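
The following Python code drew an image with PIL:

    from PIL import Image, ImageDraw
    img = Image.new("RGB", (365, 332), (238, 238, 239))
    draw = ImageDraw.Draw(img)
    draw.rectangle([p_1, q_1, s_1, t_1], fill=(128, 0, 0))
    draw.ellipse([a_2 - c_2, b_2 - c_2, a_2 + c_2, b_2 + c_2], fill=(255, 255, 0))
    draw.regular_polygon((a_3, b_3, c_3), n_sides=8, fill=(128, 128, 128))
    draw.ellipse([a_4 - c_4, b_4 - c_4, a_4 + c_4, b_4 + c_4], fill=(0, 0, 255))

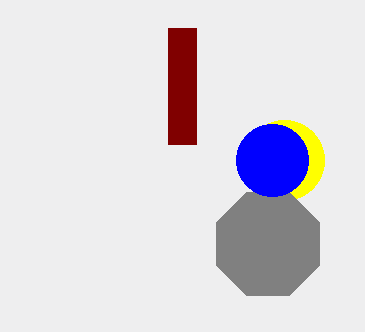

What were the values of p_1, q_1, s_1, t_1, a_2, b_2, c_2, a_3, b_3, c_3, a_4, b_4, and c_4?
p_1 = 168; q_1 = 28; s_1 = 196; t_1 = 144; a_2 = 284; b_2 = 160; c_2 = 40; a_3 = 268; b_3 = 244; c_3 = 56; a_4 = 272; b_4 = 160; c_4 = 36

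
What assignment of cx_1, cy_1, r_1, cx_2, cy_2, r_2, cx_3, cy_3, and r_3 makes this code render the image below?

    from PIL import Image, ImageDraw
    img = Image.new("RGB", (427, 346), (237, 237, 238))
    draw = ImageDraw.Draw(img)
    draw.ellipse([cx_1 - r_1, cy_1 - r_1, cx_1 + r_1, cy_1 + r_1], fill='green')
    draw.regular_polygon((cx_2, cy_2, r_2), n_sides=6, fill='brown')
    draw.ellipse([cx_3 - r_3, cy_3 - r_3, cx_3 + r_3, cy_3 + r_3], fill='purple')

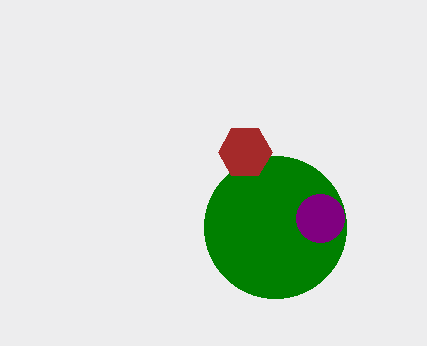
cx_1 = 275, cy_1 = 227, r_1 = 71, cx_2 = 245, cy_2 = 152, r_2 = 27, cx_3 = 320, cy_3 = 218, r_3 = 24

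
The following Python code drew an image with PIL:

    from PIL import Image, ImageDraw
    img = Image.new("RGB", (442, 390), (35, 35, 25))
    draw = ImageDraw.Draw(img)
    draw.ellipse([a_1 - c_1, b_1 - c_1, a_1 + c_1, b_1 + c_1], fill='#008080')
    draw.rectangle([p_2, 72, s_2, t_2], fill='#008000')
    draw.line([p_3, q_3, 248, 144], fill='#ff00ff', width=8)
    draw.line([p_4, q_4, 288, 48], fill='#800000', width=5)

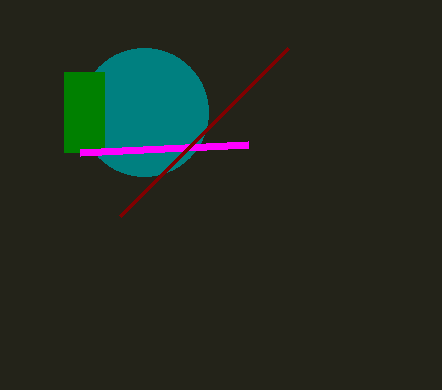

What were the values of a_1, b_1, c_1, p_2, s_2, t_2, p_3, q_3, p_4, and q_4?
a_1 = 144
b_1 = 112
c_1 = 64
p_2 = 64
s_2 = 104
t_2 = 152
p_3 = 80
q_3 = 152
p_4 = 120
q_4 = 216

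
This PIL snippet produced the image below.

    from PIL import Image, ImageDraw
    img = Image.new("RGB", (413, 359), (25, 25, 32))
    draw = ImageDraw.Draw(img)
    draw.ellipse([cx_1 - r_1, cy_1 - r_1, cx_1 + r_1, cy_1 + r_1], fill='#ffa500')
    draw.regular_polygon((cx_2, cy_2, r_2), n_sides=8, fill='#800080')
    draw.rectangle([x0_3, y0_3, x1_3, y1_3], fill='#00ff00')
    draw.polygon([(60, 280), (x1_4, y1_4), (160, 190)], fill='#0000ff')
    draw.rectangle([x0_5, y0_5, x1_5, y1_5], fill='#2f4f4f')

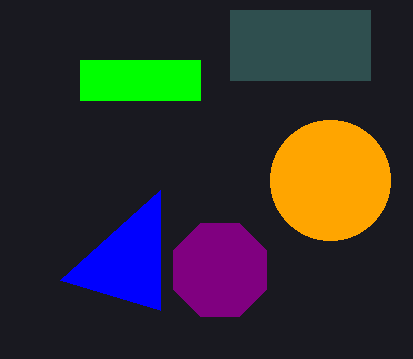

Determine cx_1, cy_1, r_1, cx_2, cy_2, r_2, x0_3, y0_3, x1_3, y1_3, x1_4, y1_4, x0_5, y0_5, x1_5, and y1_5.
cx_1 = 330
cy_1 = 180
r_1 = 60
cx_2 = 220
cy_2 = 270
r_2 = 50
x0_3 = 80
y0_3 = 60
x1_3 = 200
y1_3 = 100
x1_4 = 160
y1_4 = 310
x0_5 = 230
y0_5 = 10
x1_5 = 370
y1_5 = 80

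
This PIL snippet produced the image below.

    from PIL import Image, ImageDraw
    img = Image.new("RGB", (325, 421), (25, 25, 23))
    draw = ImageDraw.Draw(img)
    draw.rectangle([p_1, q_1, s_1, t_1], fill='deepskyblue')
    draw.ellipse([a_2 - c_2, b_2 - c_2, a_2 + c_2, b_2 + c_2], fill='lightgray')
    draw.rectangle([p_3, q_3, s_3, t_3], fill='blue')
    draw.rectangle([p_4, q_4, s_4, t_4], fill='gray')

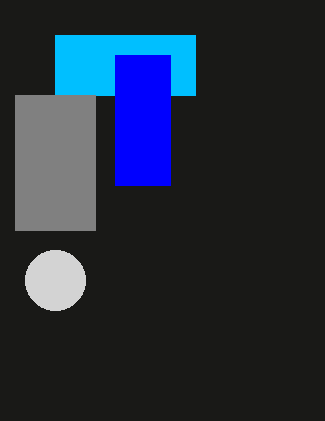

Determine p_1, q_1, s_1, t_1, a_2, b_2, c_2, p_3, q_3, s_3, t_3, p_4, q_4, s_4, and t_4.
p_1 = 55, q_1 = 35, s_1 = 195, t_1 = 95, a_2 = 55, b_2 = 280, c_2 = 30, p_3 = 115, q_3 = 55, s_3 = 170, t_3 = 185, p_4 = 15, q_4 = 95, s_4 = 95, t_4 = 230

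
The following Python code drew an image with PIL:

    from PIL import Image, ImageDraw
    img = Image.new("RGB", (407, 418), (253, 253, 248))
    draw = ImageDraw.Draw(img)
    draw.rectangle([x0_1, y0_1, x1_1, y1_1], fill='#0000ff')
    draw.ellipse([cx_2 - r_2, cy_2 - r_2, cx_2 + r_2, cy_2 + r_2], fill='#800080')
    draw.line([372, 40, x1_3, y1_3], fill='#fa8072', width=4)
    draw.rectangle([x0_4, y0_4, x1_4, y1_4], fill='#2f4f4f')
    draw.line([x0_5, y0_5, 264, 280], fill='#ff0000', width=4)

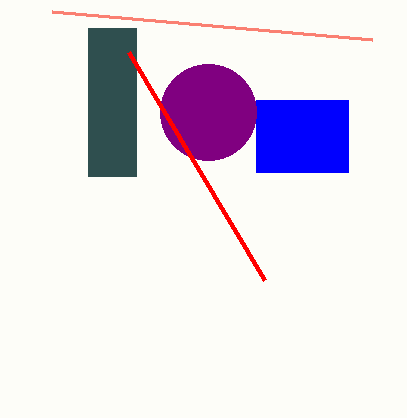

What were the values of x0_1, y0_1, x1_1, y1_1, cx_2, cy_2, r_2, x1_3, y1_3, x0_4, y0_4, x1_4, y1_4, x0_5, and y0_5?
x0_1 = 256; y0_1 = 100; x1_1 = 348; y1_1 = 172; cx_2 = 208; cy_2 = 112; r_2 = 48; x1_3 = 52; y1_3 = 12; x0_4 = 88; y0_4 = 28; x1_4 = 136; y1_4 = 176; x0_5 = 128; y0_5 = 52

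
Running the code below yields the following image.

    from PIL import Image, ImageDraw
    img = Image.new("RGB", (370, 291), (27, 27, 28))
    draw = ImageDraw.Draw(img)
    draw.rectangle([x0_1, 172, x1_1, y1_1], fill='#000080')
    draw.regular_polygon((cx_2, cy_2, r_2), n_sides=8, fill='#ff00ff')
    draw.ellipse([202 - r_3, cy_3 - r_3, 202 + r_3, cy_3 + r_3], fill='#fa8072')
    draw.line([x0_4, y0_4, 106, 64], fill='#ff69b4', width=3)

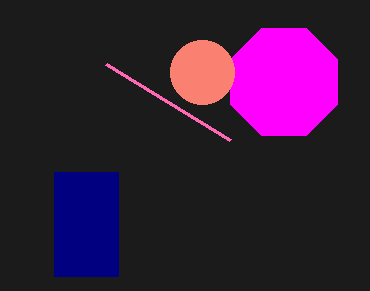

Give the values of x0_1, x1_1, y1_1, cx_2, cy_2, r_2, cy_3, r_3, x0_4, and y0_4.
x0_1 = 54
x1_1 = 118
y1_1 = 276
cx_2 = 284
cy_2 = 82
r_2 = 58
cy_3 = 72
r_3 = 32
x0_4 = 230
y0_4 = 140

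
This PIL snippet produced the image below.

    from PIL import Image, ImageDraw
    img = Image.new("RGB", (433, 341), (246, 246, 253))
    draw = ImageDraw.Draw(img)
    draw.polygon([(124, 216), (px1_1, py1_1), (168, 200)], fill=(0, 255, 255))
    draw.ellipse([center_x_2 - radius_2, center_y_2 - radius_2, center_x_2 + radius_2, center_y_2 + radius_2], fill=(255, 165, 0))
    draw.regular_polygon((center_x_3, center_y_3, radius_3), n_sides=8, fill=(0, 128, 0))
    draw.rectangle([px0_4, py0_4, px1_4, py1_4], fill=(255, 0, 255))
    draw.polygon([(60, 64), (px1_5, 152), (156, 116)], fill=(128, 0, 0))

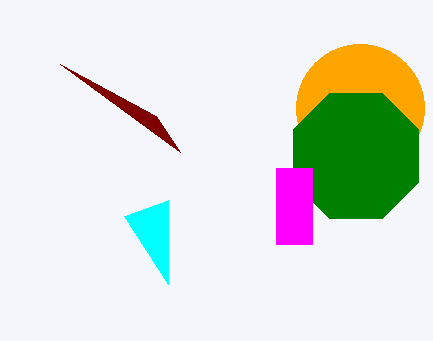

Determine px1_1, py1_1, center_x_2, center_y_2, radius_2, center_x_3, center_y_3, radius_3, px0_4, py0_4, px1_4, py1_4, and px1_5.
px1_1 = 168; py1_1 = 284; center_x_2 = 360; center_y_2 = 108; radius_2 = 64; center_x_3 = 356; center_y_3 = 156; radius_3 = 68; px0_4 = 276; py0_4 = 168; px1_4 = 312; py1_4 = 244; px1_5 = 180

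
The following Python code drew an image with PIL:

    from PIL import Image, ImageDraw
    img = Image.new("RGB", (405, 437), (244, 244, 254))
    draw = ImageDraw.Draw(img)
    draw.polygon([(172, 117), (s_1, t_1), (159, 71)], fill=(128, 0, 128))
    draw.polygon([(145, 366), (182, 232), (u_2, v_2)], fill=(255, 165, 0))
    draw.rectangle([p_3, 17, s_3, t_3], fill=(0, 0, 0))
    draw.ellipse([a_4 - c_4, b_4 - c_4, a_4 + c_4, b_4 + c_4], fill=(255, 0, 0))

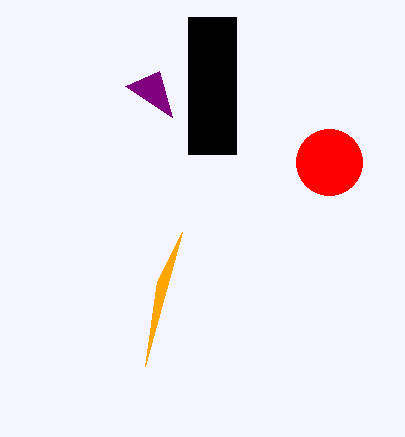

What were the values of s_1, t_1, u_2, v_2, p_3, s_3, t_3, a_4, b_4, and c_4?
s_1 = 125, t_1 = 86, u_2 = 157, v_2 = 281, p_3 = 188, s_3 = 236, t_3 = 154, a_4 = 329, b_4 = 162, c_4 = 33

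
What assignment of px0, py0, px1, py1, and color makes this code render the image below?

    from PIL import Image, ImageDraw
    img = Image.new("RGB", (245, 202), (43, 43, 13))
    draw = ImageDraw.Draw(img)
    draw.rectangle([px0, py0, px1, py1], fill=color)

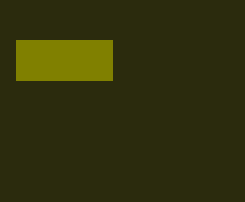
px0 = 16; py0 = 40; px1 = 112; py1 = 80; color = 'olive'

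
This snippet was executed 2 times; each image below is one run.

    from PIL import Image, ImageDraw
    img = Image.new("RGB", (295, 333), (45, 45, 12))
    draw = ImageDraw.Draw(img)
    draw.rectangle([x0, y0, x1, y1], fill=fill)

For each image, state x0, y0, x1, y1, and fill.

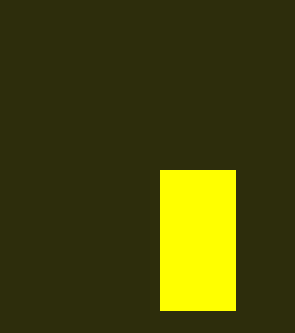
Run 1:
x0 = 160; y0 = 170; x1 = 235; y1 = 310; fill = 'yellow'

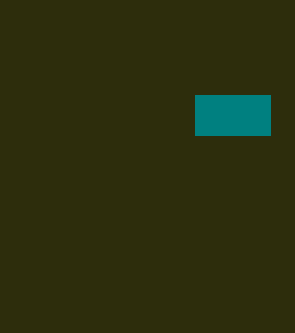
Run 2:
x0 = 195; y0 = 95; x1 = 270; y1 = 135; fill = 'teal'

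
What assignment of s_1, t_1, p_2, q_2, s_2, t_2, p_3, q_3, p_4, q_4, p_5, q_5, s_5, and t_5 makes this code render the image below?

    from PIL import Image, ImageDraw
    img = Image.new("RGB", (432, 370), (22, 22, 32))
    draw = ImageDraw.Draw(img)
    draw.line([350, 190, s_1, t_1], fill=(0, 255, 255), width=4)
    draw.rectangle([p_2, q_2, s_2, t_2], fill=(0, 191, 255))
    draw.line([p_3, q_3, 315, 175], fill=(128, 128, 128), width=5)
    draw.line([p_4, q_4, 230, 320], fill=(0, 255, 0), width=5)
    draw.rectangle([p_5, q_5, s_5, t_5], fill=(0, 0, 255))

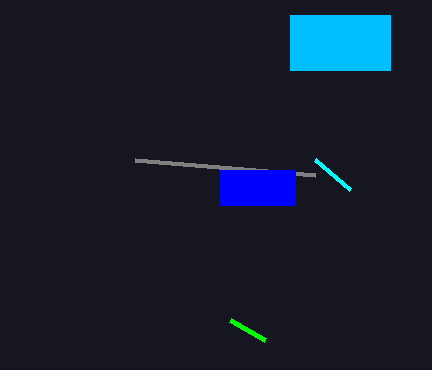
s_1 = 315; t_1 = 160; p_2 = 290; q_2 = 15; s_2 = 390; t_2 = 70; p_3 = 135; q_3 = 160; p_4 = 265; q_4 = 340; p_5 = 220; q_5 = 170; s_5 = 295; t_5 = 205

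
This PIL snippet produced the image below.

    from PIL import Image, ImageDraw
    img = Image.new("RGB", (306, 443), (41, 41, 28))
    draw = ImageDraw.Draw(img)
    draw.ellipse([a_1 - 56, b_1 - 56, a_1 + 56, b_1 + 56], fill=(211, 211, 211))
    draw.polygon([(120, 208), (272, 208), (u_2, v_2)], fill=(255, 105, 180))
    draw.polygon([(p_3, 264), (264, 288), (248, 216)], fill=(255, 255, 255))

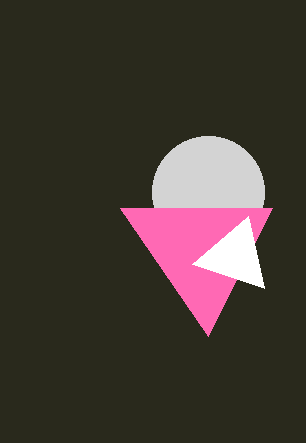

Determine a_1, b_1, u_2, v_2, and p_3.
a_1 = 208, b_1 = 192, u_2 = 208, v_2 = 336, p_3 = 192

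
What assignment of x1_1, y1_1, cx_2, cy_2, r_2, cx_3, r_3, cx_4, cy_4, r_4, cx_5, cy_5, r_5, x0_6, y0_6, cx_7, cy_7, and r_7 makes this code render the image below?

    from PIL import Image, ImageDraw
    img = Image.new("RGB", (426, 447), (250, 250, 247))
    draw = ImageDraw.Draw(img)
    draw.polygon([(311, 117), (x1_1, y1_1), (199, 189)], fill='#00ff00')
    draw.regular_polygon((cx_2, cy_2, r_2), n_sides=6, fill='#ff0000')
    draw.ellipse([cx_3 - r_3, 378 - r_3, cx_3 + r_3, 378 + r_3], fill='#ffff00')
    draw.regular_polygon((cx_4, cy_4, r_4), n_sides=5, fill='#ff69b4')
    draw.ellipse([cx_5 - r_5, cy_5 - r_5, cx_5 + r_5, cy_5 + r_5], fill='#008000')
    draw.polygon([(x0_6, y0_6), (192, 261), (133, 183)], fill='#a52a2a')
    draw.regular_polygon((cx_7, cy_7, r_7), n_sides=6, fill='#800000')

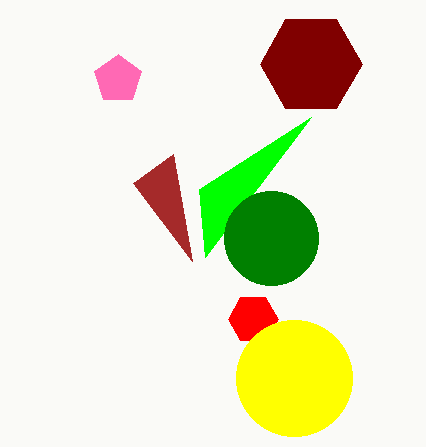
x1_1 = 205, y1_1 = 257, cx_2 = 253, cy_2 = 319, r_2 = 25, cx_3 = 294, r_3 = 58, cx_4 = 118, cy_4 = 79, r_4 = 25, cx_5 = 271, cy_5 = 238, r_5 = 47, x0_6 = 173, y0_6 = 154, cx_7 = 311, cy_7 = 64, r_7 = 51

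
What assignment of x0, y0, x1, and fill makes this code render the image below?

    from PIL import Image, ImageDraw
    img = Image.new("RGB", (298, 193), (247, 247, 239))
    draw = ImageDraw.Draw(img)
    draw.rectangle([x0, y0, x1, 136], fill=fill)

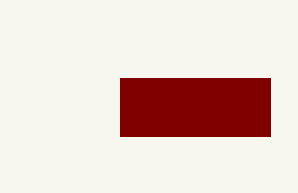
x0 = 120; y0 = 78; x1 = 270; fill = 'maroon'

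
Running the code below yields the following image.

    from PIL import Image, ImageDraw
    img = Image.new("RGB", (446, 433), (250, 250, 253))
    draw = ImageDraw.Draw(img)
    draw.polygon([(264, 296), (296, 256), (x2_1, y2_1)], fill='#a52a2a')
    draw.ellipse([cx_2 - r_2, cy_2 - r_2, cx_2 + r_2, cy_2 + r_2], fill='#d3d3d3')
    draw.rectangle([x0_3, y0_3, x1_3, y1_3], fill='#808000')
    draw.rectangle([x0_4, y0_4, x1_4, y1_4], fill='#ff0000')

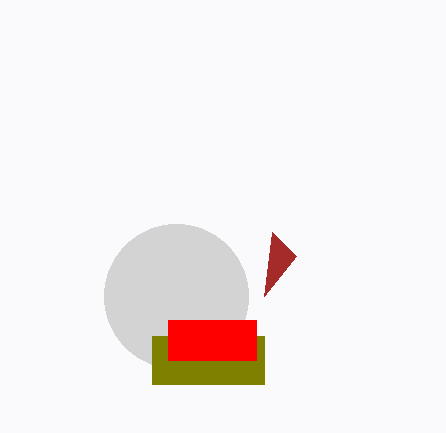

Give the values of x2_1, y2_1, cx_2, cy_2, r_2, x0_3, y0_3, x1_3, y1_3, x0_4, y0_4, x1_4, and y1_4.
x2_1 = 272
y2_1 = 232
cx_2 = 176
cy_2 = 296
r_2 = 72
x0_3 = 152
y0_3 = 336
x1_3 = 264
y1_3 = 384
x0_4 = 168
y0_4 = 320
x1_4 = 256
y1_4 = 360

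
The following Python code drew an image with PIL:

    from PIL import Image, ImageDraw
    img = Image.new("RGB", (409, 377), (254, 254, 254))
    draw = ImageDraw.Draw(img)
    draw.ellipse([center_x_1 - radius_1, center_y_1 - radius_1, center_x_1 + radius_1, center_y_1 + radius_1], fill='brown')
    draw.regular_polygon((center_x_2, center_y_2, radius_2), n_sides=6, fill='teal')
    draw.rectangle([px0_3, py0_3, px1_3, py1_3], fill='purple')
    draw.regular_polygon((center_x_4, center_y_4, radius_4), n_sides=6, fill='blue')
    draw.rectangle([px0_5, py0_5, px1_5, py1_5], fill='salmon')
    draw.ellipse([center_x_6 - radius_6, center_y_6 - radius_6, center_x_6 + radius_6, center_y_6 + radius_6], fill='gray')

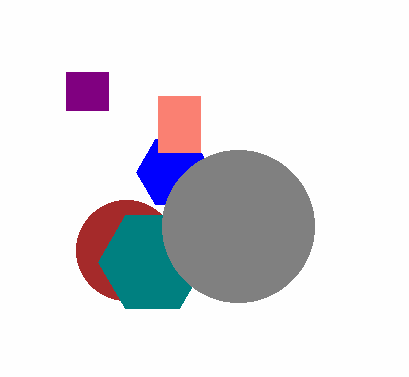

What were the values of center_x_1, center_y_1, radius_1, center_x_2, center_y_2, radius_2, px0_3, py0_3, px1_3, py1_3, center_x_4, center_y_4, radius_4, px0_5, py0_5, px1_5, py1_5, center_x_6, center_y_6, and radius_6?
center_x_1 = 126
center_y_1 = 250
radius_1 = 50
center_x_2 = 152
center_y_2 = 262
radius_2 = 54
px0_3 = 66
py0_3 = 72
px1_3 = 108
py1_3 = 110
center_x_4 = 174
center_y_4 = 172
radius_4 = 38
px0_5 = 158
py0_5 = 96
px1_5 = 200
py1_5 = 152
center_x_6 = 238
center_y_6 = 226
radius_6 = 76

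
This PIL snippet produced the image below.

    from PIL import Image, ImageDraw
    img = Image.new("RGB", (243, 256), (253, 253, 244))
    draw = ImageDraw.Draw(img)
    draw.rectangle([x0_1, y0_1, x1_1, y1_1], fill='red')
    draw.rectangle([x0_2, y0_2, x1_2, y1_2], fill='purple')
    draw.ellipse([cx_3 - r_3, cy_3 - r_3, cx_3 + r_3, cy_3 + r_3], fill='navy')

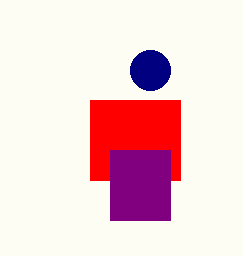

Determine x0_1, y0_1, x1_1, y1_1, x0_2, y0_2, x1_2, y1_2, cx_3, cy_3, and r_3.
x0_1 = 90, y0_1 = 100, x1_1 = 180, y1_1 = 180, x0_2 = 110, y0_2 = 150, x1_2 = 170, y1_2 = 220, cx_3 = 150, cy_3 = 70, r_3 = 20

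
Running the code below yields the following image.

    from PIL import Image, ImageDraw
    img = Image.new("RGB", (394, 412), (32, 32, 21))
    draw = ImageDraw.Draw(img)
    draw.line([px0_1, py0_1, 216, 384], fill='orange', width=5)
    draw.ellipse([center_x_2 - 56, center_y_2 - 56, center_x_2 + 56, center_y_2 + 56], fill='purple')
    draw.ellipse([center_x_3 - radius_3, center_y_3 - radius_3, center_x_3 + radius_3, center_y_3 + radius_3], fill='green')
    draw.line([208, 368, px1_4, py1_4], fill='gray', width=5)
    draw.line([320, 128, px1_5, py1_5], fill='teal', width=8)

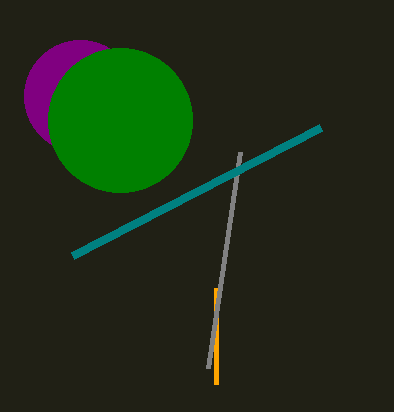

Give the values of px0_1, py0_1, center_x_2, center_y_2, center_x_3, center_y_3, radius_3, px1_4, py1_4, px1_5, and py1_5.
px0_1 = 216
py0_1 = 288
center_x_2 = 80
center_y_2 = 96
center_x_3 = 120
center_y_3 = 120
radius_3 = 72
px1_4 = 240
py1_4 = 152
px1_5 = 72
py1_5 = 256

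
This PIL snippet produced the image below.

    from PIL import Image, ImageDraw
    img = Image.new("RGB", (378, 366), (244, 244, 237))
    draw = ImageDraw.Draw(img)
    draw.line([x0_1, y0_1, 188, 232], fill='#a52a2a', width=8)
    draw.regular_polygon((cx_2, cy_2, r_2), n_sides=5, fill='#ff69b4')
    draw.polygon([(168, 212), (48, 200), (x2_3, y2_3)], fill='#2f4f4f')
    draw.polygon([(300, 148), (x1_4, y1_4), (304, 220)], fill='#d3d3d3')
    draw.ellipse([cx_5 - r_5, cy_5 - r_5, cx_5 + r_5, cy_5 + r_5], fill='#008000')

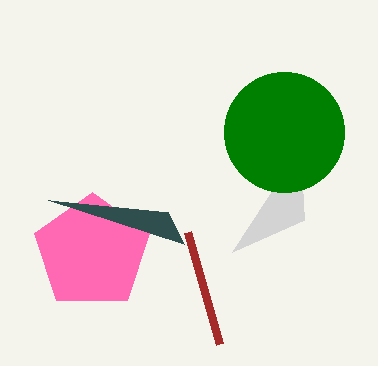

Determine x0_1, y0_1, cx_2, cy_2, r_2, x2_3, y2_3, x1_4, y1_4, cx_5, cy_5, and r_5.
x0_1 = 220; y0_1 = 344; cx_2 = 92; cy_2 = 252; r_2 = 60; x2_3 = 184; y2_3 = 244; x1_4 = 232; y1_4 = 252; cx_5 = 284; cy_5 = 132; r_5 = 60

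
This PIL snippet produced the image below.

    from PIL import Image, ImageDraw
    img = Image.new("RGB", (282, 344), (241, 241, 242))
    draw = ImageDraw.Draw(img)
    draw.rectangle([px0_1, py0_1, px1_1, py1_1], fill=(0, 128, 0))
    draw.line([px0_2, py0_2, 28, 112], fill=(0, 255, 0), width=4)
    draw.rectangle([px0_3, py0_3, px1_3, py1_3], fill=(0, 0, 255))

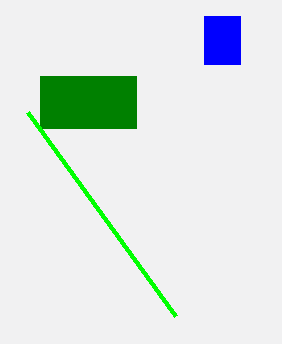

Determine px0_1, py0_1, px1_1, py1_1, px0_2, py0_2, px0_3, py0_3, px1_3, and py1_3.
px0_1 = 40, py0_1 = 76, px1_1 = 136, py1_1 = 128, px0_2 = 176, py0_2 = 316, px0_3 = 204, py0_3 = 16, px1_3 = 240, py1_3 = 64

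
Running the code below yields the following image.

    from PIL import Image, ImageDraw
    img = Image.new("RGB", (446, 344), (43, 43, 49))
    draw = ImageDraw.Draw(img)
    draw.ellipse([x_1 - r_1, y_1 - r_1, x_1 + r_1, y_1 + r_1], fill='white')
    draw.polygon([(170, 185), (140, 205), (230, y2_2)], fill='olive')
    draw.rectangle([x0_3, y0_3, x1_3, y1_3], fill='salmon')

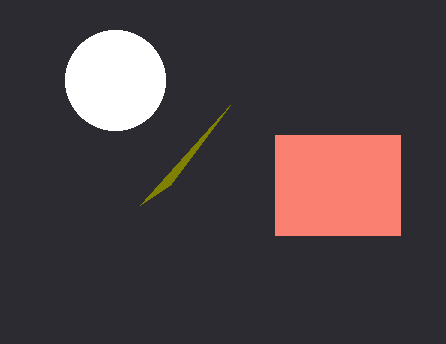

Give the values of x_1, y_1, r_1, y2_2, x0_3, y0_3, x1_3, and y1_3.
x_1 = 115; y_1 = 80; r_1 = 50; y2_2 = 105; x0_3 = 275; y0_3 = 135; x1_3 = 400; y1_3 = 235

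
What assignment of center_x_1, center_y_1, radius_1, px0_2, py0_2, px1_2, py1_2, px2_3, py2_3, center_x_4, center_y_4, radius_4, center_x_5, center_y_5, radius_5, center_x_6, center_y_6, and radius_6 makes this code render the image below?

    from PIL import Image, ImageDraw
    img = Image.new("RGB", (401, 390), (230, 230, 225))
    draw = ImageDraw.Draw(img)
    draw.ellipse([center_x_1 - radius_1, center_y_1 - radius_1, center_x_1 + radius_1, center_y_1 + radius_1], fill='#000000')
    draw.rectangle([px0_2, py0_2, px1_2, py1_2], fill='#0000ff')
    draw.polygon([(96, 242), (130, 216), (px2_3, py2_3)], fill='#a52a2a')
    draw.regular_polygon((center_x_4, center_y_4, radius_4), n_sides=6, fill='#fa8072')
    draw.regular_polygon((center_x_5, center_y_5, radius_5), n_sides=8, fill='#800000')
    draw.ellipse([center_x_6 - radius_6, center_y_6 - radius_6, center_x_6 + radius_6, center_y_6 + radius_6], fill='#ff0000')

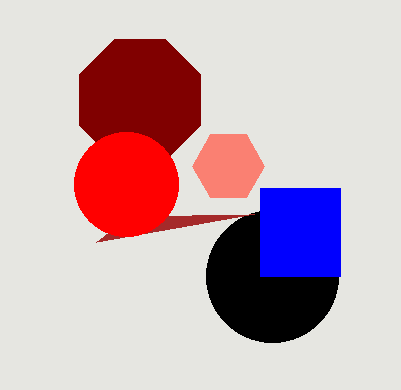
center_x_1 = 272
center_y_1 = 276
radius_1 = 66
px0_2 = 260
py0_2 = 188
px1_2 = 340
py1_2 = 276
px2_3 = 254
py2_3 = 214
center_x_4 = 228
center_y_4 = 166
radius_4 = 36
center_x_5 = 140
center_y_5 = 100
radius_5 = 66
center_x_6 = 126
center_y_6 = 184
radius_6 = 52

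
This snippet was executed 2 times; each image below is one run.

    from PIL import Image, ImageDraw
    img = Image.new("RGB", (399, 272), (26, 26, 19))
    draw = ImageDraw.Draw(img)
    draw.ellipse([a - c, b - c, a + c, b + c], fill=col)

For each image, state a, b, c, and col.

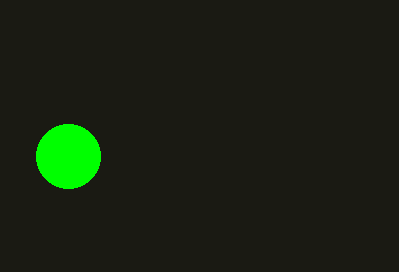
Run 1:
a = 68, b = 156, c = 32, col = 'lime'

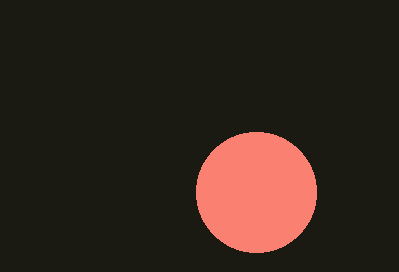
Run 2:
a = 256; b = 192; c = 60; col = 'salmon'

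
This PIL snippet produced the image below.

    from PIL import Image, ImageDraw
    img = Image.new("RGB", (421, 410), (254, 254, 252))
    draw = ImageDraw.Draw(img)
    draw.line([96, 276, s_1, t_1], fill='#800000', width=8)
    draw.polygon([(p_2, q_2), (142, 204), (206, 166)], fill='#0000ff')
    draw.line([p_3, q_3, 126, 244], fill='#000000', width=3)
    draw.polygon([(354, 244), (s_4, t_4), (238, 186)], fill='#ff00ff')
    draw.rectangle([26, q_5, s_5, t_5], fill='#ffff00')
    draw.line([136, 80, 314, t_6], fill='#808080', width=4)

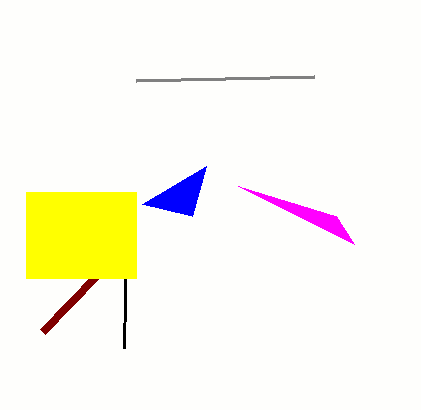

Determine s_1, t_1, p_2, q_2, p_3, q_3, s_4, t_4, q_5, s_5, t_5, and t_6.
s_1 = 42, t_1 = 332, p_2 = 192, q_2 = 216, p_3 = 124, q_3 = 348, s_4 = 336, t_4 = 216, q_5 = 192, s_5 = 136, t_5 = 278, t_6 = 76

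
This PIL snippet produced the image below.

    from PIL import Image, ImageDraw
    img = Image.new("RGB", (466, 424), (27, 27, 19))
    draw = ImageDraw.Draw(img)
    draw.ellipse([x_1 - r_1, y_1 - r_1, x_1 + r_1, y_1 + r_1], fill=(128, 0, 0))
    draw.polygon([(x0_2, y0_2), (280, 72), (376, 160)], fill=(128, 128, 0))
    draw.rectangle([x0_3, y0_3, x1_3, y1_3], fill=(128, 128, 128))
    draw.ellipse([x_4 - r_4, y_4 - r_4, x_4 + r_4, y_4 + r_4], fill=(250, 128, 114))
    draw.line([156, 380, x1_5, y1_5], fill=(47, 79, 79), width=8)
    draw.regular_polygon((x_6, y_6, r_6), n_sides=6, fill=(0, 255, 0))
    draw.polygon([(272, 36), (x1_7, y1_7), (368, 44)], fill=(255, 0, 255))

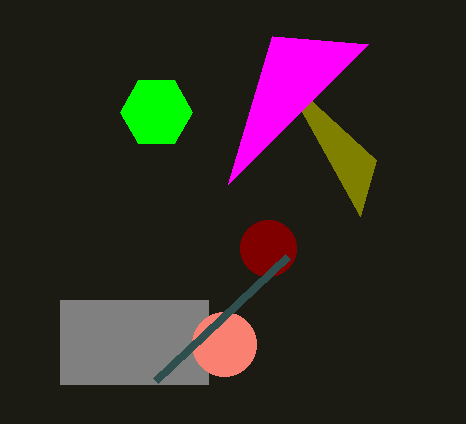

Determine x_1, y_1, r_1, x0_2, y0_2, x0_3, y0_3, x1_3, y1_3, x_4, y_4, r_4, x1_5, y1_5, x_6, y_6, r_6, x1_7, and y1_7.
x_1 = 268, y_1 = 248, r_1 = 28, x0_2 = 360, y0_2 = 216, x0_3 = 60, y0_3 = 300, x1_3 = 208, y1_3 = 384, x_4 = 224, y_4 = 344, r_4 = 32, x1_5 = 288, y1_5 = 256, x_6 = 156, y_6 = 112, r_6 = 36, x1_7 = 228, y1_7 = 184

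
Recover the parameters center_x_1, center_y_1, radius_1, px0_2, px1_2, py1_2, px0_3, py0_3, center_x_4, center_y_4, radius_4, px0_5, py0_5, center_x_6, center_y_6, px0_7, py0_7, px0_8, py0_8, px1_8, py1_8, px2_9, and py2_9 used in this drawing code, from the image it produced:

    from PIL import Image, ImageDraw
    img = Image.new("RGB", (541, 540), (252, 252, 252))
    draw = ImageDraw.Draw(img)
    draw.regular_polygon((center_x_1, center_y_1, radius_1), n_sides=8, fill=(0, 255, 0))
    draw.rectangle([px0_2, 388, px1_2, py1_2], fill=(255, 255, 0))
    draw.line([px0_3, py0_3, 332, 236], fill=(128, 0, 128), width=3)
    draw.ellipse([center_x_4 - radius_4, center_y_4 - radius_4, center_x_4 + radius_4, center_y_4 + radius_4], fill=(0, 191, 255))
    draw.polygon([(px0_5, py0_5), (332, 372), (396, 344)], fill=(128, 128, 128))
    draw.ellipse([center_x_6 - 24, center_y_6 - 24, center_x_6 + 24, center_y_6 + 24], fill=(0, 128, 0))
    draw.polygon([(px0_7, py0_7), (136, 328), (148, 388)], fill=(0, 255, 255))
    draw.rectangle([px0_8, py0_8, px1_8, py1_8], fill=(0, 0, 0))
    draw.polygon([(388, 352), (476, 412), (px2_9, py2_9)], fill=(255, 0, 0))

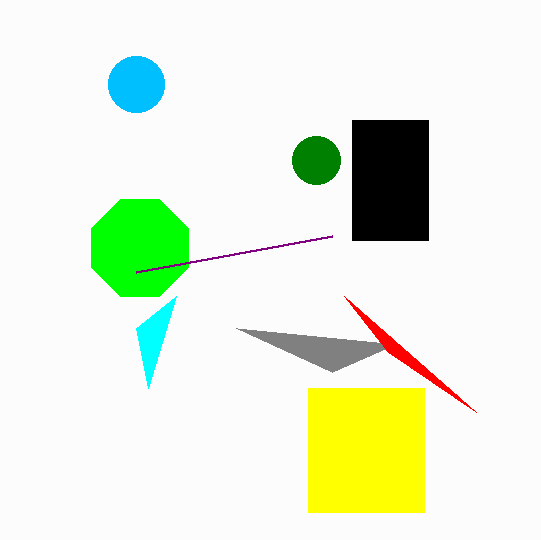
center_x_1 = 140, center_y_1 = 248, radius_1 = 52, px0_2 = 308, px1_2 = 424, py1_2 = 512, px0_3 = 136, py0_3 = 272, center_x_4 = 136, center_y_4 = 84, radius_4 = 28, px0_5 = 236, py0_5 = 328, center_x_6 = 316, center_y_6 = 160, px0_7 = 176, py0_7 = 296, px0_8 = 352, py0_8 = 120, px1_8 = 428, py1_8 = 240, px2_9 = 344, py2_9 = 296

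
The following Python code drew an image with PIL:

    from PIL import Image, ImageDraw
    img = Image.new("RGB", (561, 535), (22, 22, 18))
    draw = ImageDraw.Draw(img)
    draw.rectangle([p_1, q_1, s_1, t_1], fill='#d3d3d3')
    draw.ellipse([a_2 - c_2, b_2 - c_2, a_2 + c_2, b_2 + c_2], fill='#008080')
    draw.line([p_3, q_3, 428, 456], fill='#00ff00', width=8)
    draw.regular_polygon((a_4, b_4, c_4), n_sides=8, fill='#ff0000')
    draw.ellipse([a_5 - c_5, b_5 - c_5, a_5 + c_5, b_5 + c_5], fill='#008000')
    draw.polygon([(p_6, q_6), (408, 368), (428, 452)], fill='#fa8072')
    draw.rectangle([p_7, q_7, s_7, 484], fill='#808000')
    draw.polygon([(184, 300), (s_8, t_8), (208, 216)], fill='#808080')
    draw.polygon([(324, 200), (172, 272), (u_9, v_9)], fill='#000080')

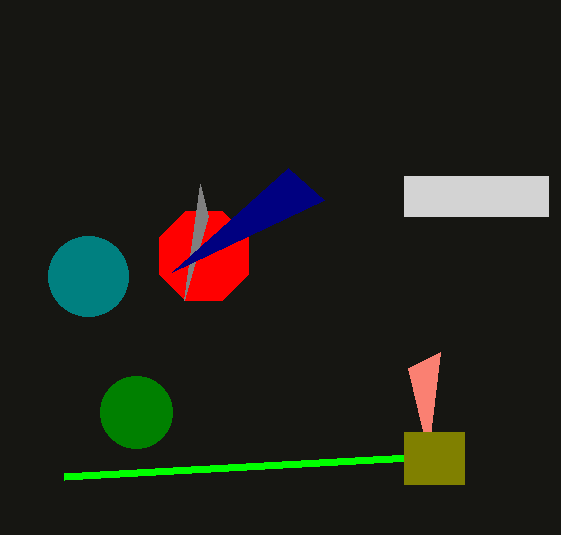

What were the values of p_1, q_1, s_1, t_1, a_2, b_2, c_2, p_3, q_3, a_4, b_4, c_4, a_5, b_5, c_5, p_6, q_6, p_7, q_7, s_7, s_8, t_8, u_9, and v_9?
p_1 = 404; q_1 = 176; s_1 = 548; t_1 = 216; a_2 = 88; b_2 = 276; c_2 = 40; p_3 = 64; q_3 = 476; a_4 = 204; b_4 = 256; c_4 = 48; a_5 = 136; b_5 = 412; c_5 = 36; p_6 = 440; q_6 = 352; p_7 = 404; q_7 = 432; s_7 = 464; s_8 = 200; t_8 = 184; u_9 = 288; v_9 = 168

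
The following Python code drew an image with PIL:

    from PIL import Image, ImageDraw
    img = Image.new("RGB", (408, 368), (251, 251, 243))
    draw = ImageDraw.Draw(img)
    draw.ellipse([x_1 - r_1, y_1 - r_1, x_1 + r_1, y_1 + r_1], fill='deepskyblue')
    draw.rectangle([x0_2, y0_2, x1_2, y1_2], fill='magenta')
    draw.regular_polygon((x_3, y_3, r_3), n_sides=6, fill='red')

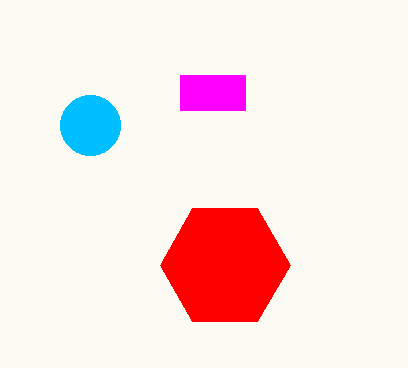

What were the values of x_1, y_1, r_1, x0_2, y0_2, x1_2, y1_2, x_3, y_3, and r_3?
x_1 = 90, y_1 = 125, r_1 = 30, x0_2 = 180, y0_2 = 75, x1_2 = 245, y1_2 = 110, x_3 = 225, y_3 = 265, r_3 = 65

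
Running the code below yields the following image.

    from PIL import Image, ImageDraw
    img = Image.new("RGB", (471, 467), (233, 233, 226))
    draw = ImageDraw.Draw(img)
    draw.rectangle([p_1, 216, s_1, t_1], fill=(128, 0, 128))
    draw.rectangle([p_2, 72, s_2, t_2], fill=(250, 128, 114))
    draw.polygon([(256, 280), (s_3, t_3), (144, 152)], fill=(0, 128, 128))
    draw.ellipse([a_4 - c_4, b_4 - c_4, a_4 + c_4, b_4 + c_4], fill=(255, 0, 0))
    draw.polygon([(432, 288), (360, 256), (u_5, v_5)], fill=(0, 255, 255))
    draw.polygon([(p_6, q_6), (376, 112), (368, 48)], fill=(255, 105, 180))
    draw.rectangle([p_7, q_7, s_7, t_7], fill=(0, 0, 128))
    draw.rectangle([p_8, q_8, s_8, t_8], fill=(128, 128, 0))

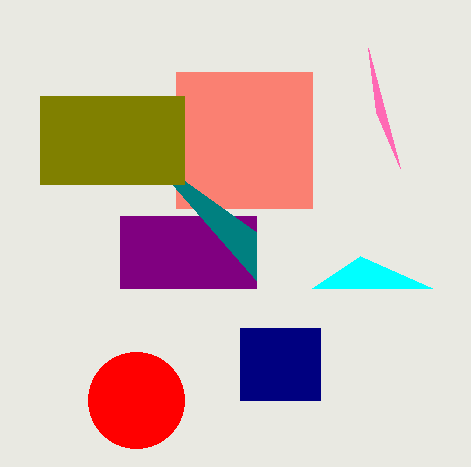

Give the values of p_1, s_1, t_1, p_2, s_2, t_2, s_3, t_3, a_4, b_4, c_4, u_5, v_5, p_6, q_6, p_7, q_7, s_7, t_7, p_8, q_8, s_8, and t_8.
p_1 = 120; s_1 = 256; t_1 = 288; p_2 = 176; s_2 = 312; t_2 = 208; s_3 = 256; t_3 = 232; a_4 = 136; b_4 = 400; c_4 = 48; u_5 = 312; v_5 = 288; p_6 = 400; q_6 = 168; p_7 = 240; q_7 = 328; s_7 = 320; t_7 = 400; p_8 = 40; q_8 = 96; s_8 = 184; t_8 = 184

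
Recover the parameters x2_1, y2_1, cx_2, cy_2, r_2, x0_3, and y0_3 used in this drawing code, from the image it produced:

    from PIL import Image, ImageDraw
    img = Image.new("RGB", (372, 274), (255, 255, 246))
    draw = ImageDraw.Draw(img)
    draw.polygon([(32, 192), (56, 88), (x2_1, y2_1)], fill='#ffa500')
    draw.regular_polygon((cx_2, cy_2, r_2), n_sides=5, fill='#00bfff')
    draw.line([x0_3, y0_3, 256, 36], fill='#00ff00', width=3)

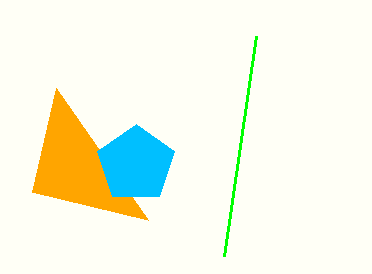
x2_1 = 148, y2_1 = 220, cx_2 = 136, cy_2 = 164, r_2 = 40, x0_3 = 224, y0_3 = 256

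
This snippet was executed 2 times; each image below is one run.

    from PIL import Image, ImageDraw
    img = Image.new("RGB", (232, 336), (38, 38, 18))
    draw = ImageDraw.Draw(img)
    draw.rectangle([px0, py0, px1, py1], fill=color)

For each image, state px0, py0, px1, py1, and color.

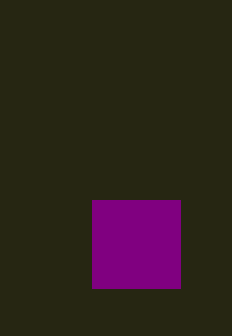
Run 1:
px0 = 92
py0 = 200
px1 = 180
py1 = 288
color = 'purple'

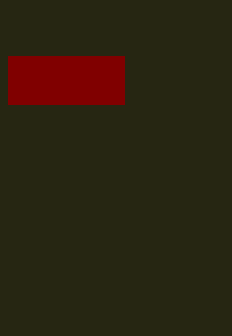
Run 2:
px0 = 8, py0 = 56, px1 = 124, py1 = 104, color = 'maroon'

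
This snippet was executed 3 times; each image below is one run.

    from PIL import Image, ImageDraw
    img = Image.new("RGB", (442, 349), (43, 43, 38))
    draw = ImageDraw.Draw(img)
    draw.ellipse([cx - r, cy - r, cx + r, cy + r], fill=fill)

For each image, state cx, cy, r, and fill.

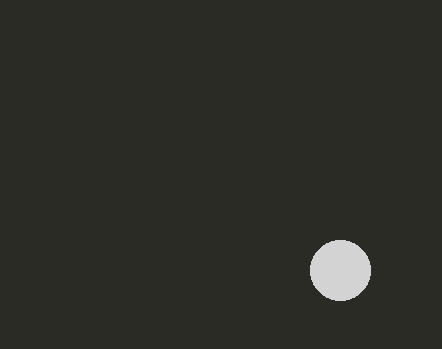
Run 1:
cx = 340
cy = 270
r = 30
fill = 'lightgray'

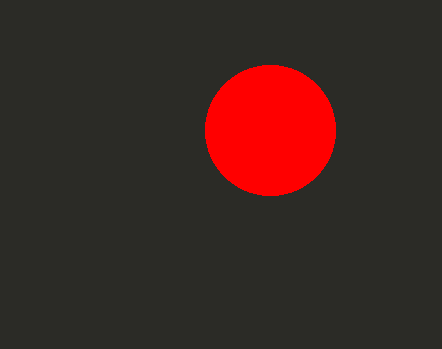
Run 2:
cx = 270
cy = 130
r = 65
fill = 'red'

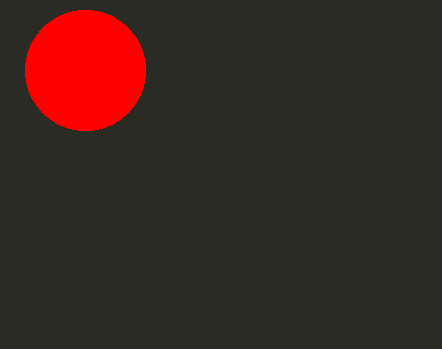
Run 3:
cx = 85
cy = 70
r = 60
fill = 'red'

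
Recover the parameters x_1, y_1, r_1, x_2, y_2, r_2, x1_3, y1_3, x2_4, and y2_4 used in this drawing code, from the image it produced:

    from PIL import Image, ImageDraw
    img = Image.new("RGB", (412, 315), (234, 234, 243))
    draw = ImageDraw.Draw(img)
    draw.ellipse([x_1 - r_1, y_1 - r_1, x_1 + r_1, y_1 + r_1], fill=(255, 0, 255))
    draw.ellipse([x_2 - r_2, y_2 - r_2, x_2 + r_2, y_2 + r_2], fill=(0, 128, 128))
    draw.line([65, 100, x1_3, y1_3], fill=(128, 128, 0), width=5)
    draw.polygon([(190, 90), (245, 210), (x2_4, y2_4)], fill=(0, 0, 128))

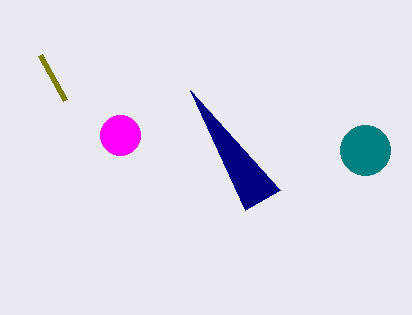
x_1 = 120
y_1 = 135
r_1 = 20
x_2 = 365
y_2 = 150
r_2 = 25
x1_3 = 40
y1_3 = 55
x2_4 = 280
y2_4 = 190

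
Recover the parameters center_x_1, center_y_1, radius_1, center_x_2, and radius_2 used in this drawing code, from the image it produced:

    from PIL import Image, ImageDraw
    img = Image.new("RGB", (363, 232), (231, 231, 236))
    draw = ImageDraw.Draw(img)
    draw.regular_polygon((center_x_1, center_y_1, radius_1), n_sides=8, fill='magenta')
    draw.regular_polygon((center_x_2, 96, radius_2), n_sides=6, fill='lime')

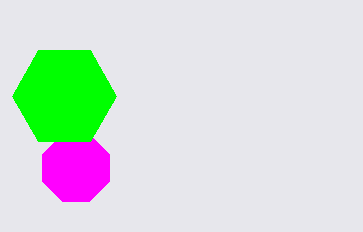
center_x_1 = 76; center_y_1 = 168; radius_1 = 36; center_x_2 = 64; radius_2 = 52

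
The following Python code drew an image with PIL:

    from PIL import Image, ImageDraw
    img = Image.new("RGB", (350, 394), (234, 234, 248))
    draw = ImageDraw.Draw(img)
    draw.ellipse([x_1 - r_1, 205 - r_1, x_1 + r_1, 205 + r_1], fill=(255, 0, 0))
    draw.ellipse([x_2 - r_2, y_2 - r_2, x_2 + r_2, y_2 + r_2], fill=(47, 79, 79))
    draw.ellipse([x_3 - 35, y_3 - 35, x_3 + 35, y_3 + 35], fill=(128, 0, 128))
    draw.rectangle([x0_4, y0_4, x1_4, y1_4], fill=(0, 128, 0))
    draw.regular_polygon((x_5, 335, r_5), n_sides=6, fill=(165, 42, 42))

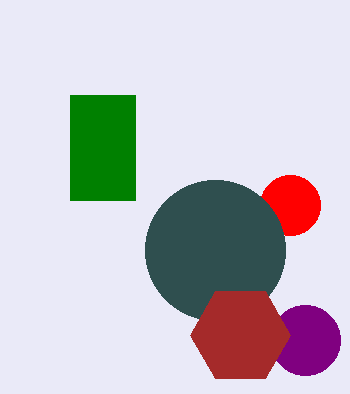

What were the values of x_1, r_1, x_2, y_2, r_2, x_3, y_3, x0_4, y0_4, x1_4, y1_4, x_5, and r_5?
x_1 = 290; r_1 = 30; x_2 = 215; y_2 = 250; r_2 = 70; x_3 = 305; y_3 = 340; x0_4 = 70; y0_4 = 95; x1_4 = 135; y1_4 = 200; x_5 = 240; r_5 = 50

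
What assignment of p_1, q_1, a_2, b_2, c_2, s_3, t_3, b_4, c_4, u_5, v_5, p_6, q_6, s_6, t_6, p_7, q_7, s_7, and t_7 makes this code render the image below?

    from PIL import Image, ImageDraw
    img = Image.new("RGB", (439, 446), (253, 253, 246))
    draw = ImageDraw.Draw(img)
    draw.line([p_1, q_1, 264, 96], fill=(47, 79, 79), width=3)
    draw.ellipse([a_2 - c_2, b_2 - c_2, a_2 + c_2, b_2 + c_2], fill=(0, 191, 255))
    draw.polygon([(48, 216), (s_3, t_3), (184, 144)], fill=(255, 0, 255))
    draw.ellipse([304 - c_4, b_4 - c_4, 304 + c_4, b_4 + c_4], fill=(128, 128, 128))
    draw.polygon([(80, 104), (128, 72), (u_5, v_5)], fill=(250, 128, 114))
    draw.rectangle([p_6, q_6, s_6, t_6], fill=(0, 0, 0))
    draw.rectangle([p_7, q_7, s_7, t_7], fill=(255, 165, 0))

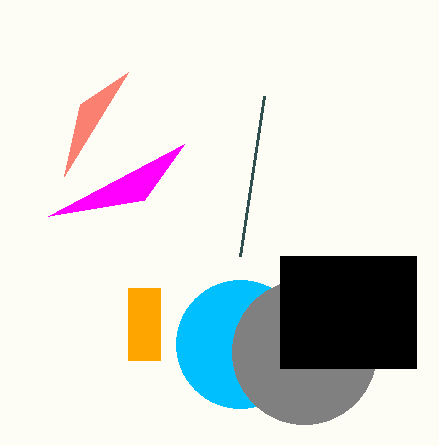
p_1 = 240, q_1 = 256, a_2 = 240, b_2 = 344, c_2 = 64, s_3 = 144, t_3 = 200, b_4 = 352, c_4 = 72, u_5 = 64, v_5 = 176, p_6 = 280, q_6 = 256, s_6 = 416, t_6 = 368, p_7 = 128, q_7 = 288, s_7 = 160, t_7 = 360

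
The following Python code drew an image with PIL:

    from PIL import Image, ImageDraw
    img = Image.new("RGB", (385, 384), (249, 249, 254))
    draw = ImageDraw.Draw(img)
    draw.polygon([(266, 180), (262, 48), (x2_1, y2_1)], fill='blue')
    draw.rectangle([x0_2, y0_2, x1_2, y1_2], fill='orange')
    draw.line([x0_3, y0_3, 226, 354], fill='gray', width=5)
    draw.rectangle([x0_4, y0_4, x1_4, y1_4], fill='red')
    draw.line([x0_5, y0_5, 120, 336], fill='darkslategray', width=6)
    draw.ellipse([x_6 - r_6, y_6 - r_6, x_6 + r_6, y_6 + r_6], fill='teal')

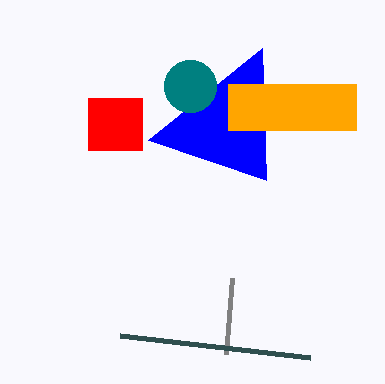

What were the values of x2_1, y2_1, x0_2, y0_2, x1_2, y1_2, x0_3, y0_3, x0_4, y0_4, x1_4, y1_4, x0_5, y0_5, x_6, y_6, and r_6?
x2_1 = 148, y2_1 = 140, x0_2 = 228, y0_2 = 84, x1_2 = 356, y1_2 = 130, x0_3 = 232, y0_3 = 278, x0_4 = 88, y0_4 = 98, x1_4 = 142, y1_4 = 150, x0_5 = 310, y0_5 = 358, x_6 = 190, y_6 = 86, r_6 = 26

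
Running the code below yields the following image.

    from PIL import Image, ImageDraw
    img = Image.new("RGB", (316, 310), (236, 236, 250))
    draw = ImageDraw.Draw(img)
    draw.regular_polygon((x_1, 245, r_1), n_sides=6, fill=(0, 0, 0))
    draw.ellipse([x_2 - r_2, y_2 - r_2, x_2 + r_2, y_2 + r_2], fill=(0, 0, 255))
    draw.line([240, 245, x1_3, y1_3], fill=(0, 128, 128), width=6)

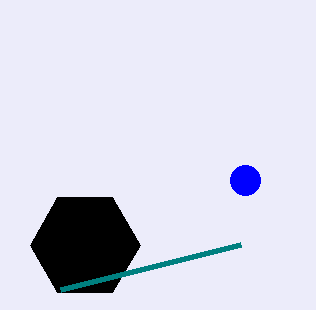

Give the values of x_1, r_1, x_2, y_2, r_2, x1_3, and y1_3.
x_1 = 85
r_1 = 55
x_2 = 245
y_2 = 180
r_2 = 15
x1_3 = 60
y1_3 = 290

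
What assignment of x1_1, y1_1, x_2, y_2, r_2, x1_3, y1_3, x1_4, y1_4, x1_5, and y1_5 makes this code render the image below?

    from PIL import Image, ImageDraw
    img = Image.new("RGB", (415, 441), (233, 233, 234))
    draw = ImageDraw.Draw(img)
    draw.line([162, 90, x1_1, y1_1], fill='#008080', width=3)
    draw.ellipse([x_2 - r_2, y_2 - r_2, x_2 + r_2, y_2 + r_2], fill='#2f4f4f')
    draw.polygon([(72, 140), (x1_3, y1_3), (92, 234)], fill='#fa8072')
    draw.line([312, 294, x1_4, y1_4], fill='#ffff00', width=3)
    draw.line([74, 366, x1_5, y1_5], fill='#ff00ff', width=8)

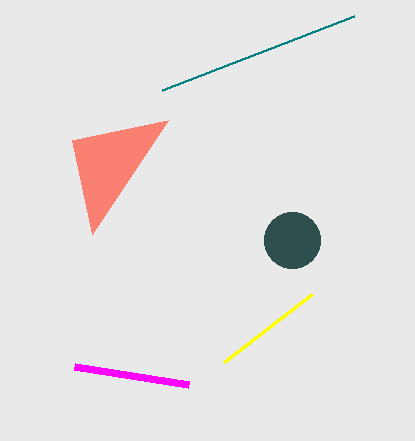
x1_1 = 354, y1_1 = 16, x_2 = 292, y_2 = 240, r_2 = 28, x1_3 = 168, y1_3 = 120, x1_4 = 224, y1_4 = 362, x1_5 = 188, y1_5 = 384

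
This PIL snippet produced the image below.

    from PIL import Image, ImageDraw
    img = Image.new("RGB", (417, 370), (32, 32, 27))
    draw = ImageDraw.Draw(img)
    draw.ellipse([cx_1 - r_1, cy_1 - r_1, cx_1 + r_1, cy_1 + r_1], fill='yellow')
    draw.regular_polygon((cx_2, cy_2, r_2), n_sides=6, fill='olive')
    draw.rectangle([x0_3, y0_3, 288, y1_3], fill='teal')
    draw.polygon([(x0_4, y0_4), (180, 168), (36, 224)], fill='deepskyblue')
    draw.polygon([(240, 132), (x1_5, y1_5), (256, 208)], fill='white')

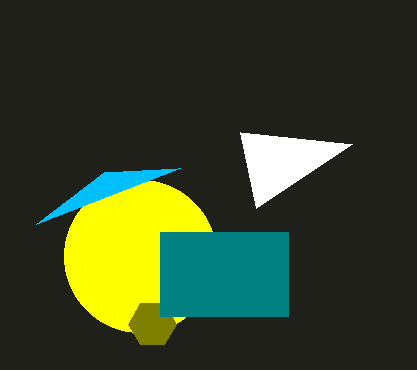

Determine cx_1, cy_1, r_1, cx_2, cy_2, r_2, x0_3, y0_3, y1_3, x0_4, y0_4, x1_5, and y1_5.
cx_1 = 140; cy_1 = 256; r_1 = 76; cx_2 = 152; cy_2 = 324; r_2 = 24; x0_3 = 160; y0_3 = 232; y1_3 = 316; x0_4 = 104; y0_4 = 172; x1_5 = 352; y1_5 = 144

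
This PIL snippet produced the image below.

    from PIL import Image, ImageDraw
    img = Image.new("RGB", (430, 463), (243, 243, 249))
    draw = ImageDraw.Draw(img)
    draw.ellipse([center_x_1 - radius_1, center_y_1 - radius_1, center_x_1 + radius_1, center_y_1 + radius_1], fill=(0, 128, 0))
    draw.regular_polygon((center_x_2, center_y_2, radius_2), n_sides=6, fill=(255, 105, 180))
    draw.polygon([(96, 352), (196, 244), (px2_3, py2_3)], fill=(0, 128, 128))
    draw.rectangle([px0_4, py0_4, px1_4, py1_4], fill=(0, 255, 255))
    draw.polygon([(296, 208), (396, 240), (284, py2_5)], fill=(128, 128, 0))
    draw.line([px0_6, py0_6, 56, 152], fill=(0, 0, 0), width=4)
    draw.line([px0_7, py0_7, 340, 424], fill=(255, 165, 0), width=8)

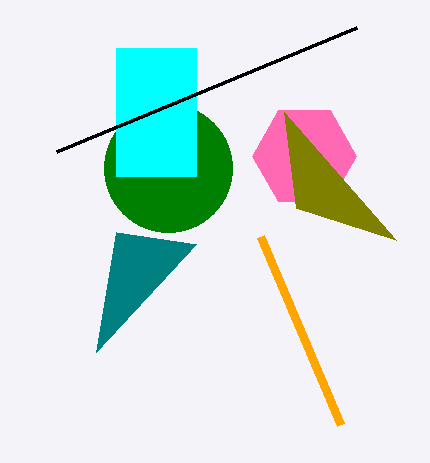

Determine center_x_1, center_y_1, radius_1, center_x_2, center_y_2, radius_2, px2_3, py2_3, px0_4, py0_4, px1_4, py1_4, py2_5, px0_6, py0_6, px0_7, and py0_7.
center_x_1 = 168
center_y_1 = 168
radius_1 = 64
center_x_2 = 304
center_y_2 = 156
radius_2 = 52
px2_3 = 116
py2_3 = 232
px0_4 = 116
py0_4 = 48
px1_4 = 196
py1_4 = 176
py2_5 = 112
px0_6 = 356
py0_6 = 28
px0_7 = 260
py0_7 = 236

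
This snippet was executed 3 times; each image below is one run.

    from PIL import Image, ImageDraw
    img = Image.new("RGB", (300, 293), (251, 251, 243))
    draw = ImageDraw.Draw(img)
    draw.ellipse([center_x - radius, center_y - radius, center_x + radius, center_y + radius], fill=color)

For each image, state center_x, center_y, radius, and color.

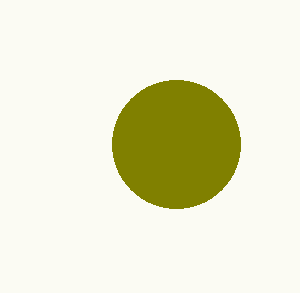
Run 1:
center_x = 176
center_y = 144
radius = 64
color = 'olive'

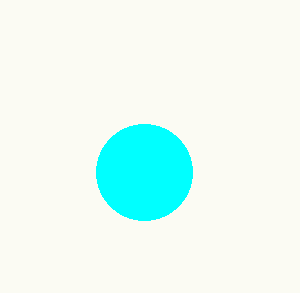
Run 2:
center_x = 144, center_y = 172, radius = 48, color = 'cyan'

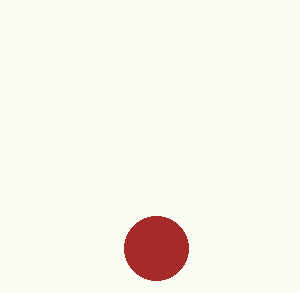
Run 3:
center_x = 156; center_y = 248; radius = 32; color = 'brown'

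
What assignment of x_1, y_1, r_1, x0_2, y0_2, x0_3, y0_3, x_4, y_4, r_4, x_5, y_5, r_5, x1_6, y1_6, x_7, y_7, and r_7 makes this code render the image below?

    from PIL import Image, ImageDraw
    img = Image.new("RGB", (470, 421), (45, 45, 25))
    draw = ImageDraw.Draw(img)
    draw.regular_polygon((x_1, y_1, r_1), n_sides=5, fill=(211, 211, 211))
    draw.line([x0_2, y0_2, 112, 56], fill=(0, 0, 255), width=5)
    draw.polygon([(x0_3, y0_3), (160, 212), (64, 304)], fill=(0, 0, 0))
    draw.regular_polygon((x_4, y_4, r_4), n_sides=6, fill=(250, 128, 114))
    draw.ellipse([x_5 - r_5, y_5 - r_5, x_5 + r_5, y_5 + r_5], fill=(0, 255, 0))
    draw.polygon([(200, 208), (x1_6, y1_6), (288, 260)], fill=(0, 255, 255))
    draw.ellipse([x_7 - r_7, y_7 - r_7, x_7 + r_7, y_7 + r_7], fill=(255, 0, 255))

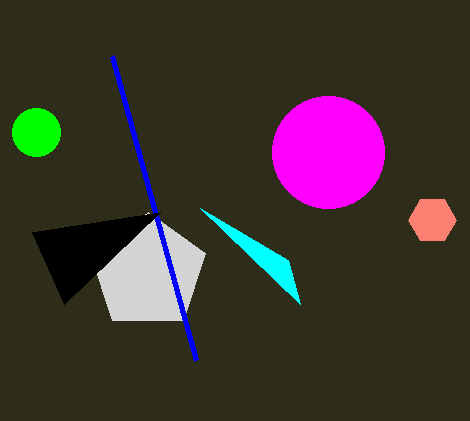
x_1 = 148, y_1 = 272, r_1 = 60, x0_2 = 196, y0_2 = 360, x0_3 = 32, y0_3 = 232, x_4 = 432, y_4 = 220, r_4 = 24, x_5 = 36, y_5 = 132, r_5 = 24, x1_6 = 300, y1_6 = 304, x_7 = 328, y_7 = 152, r_7 = 56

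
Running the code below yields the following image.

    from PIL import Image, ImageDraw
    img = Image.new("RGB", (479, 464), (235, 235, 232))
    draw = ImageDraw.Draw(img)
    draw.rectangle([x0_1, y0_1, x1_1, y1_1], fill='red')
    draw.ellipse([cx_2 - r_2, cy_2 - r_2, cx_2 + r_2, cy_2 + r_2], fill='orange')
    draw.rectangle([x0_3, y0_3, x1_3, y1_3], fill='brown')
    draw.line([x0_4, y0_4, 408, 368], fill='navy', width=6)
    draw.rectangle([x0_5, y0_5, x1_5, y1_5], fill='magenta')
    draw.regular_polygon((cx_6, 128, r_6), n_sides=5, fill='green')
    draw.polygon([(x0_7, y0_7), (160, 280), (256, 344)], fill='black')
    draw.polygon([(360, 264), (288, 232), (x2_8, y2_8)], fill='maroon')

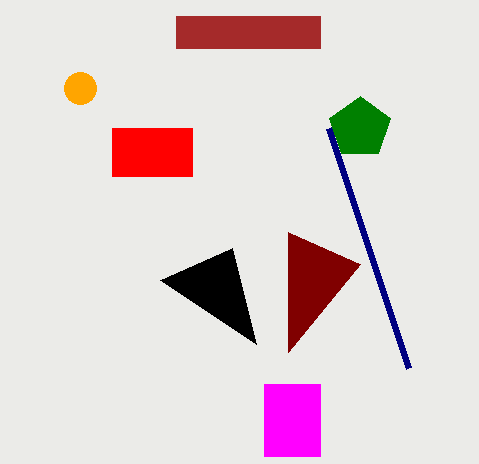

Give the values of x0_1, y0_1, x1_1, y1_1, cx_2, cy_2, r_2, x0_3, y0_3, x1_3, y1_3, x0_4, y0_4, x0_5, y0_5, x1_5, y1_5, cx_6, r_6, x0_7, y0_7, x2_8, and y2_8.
x0_1 = 112, y0_1 = 128, x1_1 = 192, y1_1 = 176, cx_2 = 80, cy_2 = 88, r_2 = 16, x0_3 = 176, y0_3 = 16, x1_3 = 320, y1_3 = 48, x0_4 = 328, y0_4 = 128, x0_5 = 264, y0_5 = 384, x1_5 = 320, y1_5 = 456, cx_6 = 360, r_6 = 32, x0_7 = 232, y0_7 = 248, x2_8 = 288, y2_8 = 352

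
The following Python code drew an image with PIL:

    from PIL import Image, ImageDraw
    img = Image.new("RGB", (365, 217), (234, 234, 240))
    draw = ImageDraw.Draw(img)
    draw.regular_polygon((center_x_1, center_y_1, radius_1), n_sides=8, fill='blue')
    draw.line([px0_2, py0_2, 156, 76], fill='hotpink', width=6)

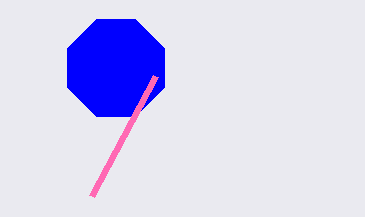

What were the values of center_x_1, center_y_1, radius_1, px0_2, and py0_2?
center_x_1 = 116
center_y_1 = 68
radius_1 = 52
px0_2 = 92
py0_2 = 196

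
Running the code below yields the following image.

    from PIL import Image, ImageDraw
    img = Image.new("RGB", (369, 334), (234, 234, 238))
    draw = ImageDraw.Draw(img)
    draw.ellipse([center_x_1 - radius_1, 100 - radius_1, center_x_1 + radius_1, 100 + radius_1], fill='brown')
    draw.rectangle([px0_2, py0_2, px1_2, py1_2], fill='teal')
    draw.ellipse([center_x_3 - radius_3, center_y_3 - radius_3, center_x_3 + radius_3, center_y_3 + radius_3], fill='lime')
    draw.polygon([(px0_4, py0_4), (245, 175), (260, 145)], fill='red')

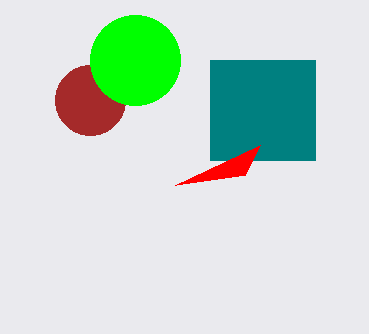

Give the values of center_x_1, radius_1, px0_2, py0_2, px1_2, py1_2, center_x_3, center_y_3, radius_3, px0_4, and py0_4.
center_x_1 = 90; radius_1 = 35; px0_2 = 210; py0_2 = 60; px1_2 = 315; py1_2 = 160; center_x_3 = 135; center_y_3 = 60; radius_3 = 45; px0_4 = 175; py0_4 = 185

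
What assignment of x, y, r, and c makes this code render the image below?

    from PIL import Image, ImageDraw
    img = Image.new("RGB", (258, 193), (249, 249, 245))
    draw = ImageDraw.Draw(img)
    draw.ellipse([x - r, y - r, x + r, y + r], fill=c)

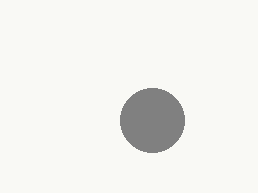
x = 152; y = 120; r = 32; c = 'gray'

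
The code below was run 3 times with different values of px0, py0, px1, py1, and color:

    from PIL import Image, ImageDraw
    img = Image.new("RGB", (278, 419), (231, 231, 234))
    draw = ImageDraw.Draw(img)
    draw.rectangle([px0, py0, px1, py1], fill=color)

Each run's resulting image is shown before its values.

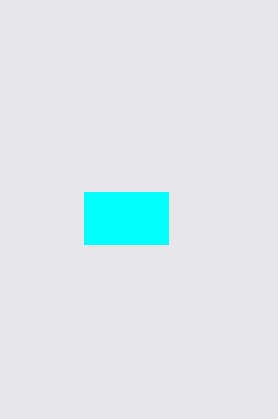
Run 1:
px0 = 84, py0 = 192, px1 = 168, py1 = 244, color = 'cyan'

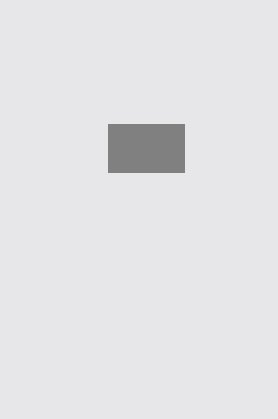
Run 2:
px0 = 108, py0 = 124, px1 = 184, py1 = 172, color = 'gray'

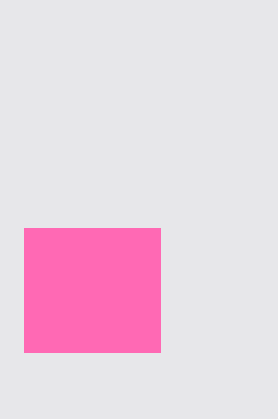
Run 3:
px0 = 24, py0 = 228, px1 = 160, py1 = 352, color = 'hotpink'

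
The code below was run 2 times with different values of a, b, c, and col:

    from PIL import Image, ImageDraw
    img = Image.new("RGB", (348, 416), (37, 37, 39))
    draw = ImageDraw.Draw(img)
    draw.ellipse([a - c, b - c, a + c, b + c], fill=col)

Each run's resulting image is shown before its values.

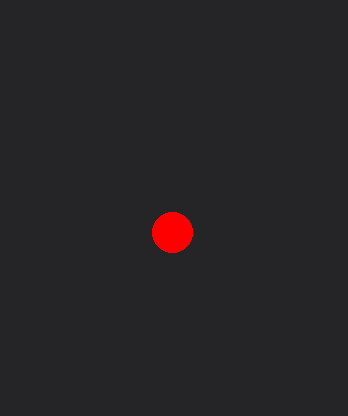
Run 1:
a = 172
b = 232
c = 20
col = 'red'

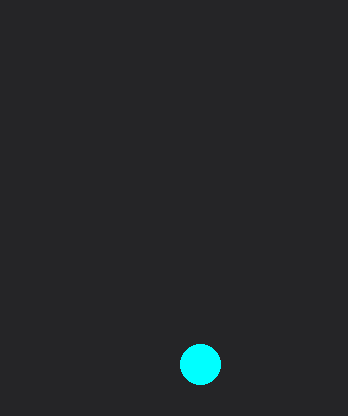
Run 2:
a = 200, b = 364, c = 20, col = 'cyan'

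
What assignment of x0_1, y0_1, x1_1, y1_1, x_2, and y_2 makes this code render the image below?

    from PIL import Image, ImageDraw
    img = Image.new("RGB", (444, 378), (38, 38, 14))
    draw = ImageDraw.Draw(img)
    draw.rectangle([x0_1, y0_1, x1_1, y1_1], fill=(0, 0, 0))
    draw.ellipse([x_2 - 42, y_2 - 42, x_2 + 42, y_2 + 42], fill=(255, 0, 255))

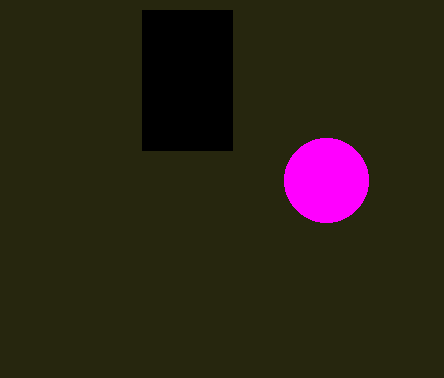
x0_1 = 142
y0_1 = 10
x1_1 = 232
y1_1 = 150
x_2 = 326
y_2 = 180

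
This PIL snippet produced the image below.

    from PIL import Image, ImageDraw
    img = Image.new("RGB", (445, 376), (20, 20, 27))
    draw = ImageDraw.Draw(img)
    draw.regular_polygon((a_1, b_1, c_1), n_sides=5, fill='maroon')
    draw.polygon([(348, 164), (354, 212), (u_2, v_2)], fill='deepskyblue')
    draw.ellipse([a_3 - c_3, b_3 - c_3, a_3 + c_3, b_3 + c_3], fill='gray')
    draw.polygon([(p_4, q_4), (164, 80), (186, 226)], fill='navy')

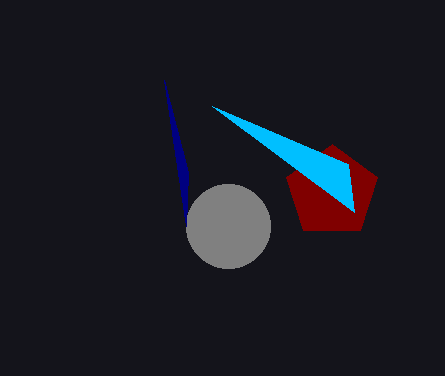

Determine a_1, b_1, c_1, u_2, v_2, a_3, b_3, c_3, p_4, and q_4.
a_1 = 332
b_1 = 192
c_1 = 48
u_2 = 212
v_2 = 106
a_3 = 228
b_3 = 226
c_3 = 42
p_4 = 188
q_4 = 172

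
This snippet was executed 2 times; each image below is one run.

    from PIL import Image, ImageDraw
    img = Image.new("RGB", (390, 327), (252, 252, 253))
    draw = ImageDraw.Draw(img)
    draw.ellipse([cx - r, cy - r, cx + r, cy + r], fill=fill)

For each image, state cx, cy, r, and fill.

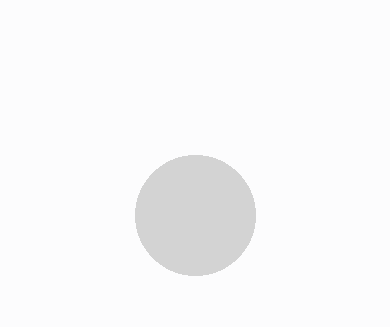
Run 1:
cx = 195; cy = 215; r = 60; fill = 'lightgray'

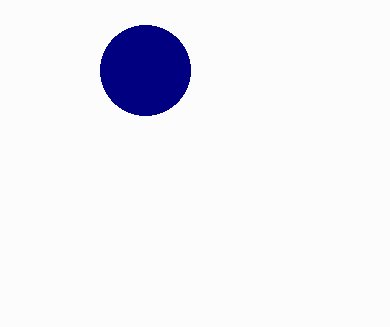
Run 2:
cx = 145
cy = 70
r = 45
fill = 'navy'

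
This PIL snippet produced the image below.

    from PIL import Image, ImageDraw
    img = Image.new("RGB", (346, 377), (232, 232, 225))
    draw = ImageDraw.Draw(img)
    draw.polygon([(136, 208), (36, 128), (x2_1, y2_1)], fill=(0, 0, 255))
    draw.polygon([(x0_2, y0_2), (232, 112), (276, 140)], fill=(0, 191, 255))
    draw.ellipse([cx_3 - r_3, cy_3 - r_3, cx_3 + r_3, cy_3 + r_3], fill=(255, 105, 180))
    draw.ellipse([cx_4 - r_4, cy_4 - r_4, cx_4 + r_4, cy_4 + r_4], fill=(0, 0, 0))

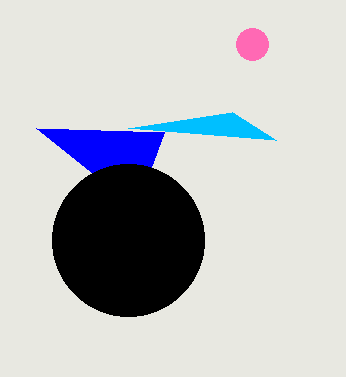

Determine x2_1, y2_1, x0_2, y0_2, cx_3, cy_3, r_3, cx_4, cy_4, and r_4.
x2_1 = 164
y2_1 = 132
x0_2 = 128
y0_2 = 128
cx_3 = 252
cy_3 = 44
r_3 = 16
cx_4 = 128
cy_4 = 240
r_4 = 76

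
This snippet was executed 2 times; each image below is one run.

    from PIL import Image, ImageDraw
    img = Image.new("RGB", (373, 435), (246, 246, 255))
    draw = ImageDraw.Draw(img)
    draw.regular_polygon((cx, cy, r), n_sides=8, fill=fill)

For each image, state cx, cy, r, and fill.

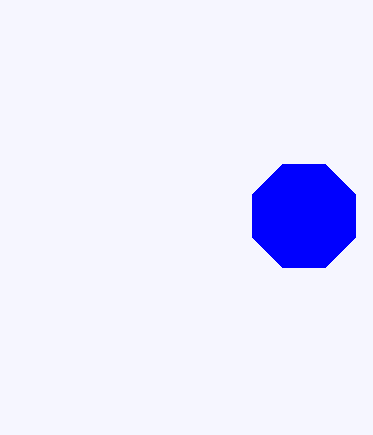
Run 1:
cx = 304
cy = 216
r = 56
fill = 'blue'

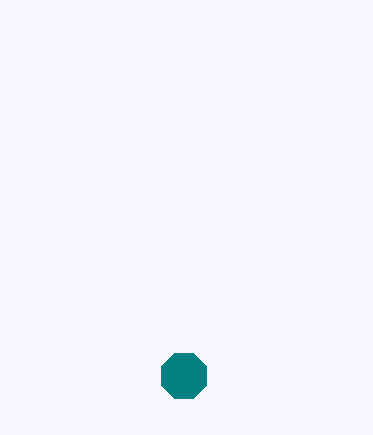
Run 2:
cx = 184; cy = 376; r = 24; fill = 'teal'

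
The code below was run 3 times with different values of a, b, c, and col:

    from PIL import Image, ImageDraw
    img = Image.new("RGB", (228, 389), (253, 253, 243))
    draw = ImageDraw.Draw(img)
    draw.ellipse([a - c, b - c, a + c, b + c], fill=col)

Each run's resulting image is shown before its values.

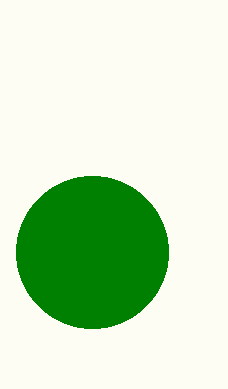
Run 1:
a = 92
b = 252
c = 76
col = 'green'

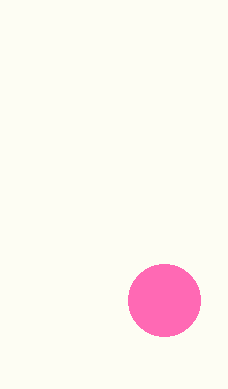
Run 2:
a = 164; b = 300; c = 36; col = 'hotpink'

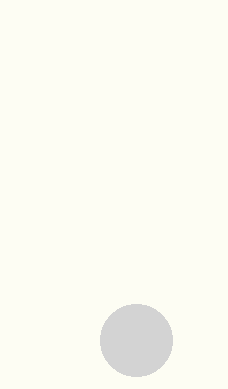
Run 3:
a = 136
b = 340
c = 36
col = 'lightgray'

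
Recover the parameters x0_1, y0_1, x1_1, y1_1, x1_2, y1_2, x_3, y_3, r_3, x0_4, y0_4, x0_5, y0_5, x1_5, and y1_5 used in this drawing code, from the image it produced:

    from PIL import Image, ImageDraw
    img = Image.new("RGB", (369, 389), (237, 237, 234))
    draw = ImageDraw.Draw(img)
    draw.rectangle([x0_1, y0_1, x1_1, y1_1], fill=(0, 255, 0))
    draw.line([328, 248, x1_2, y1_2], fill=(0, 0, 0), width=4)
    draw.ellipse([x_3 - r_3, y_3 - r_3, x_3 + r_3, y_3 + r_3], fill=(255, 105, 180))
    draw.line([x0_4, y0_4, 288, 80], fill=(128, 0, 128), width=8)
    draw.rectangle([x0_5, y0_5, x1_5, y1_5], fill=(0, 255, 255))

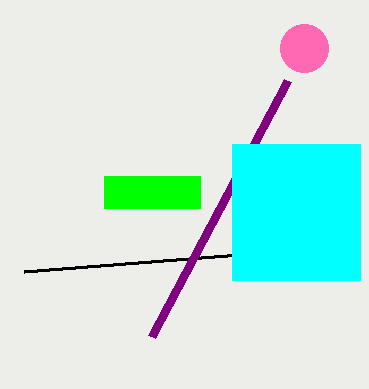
x0_1 = 104; y0_1 = 176; x1_1 = 200; y1_1 = 208; x1_2 = 24; y1_2 = 272; x_3 = 304; y_3 = 48; r_3 = 24; x0_4 = 152; y0_4 = 336; x0_5 = 232; y0_5 = 144; x1_5 = 360; y1_5 = 280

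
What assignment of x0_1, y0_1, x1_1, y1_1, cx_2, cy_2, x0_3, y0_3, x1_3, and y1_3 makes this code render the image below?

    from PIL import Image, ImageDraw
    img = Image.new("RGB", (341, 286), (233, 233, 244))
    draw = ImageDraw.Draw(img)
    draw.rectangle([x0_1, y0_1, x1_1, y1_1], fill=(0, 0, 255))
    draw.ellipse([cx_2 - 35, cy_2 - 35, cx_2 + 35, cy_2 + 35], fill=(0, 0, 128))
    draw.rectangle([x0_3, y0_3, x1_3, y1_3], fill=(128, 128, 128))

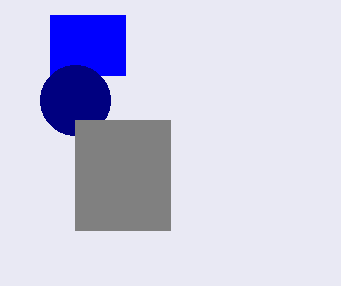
x0_1 = 50
y0_1 = 15
x1_1 = 125
y1_1 = 75
cx_2 = 75
cy_2 = 100
x0_3 = 75
y0_3 = 120
x1_3 = 170
y1_3 = 230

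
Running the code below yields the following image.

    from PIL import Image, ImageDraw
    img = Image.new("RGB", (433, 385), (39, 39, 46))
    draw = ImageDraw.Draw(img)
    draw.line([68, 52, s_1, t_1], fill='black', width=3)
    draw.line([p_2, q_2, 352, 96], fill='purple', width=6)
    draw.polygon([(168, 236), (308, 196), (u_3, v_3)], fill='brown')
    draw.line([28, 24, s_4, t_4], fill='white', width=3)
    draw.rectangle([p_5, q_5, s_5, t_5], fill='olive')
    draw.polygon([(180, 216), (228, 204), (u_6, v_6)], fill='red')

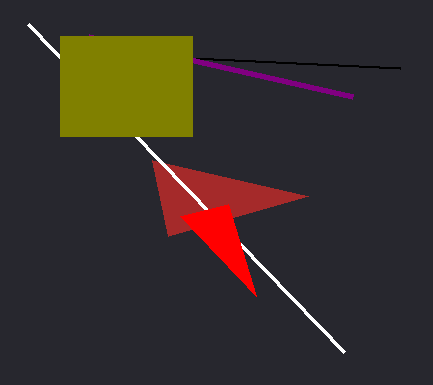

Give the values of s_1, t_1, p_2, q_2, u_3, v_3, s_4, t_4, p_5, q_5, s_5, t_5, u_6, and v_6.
s_1 = 400; t_1 = 68; p_2 = 88; q_2 = 36; u_3 = 152; v_3 = 160; s_4 = 344; t_4 = 352; p_5 = 60; q_5 = 36; s_5 = 192; t_5 = 136; u_6 = 256; v_6 = 296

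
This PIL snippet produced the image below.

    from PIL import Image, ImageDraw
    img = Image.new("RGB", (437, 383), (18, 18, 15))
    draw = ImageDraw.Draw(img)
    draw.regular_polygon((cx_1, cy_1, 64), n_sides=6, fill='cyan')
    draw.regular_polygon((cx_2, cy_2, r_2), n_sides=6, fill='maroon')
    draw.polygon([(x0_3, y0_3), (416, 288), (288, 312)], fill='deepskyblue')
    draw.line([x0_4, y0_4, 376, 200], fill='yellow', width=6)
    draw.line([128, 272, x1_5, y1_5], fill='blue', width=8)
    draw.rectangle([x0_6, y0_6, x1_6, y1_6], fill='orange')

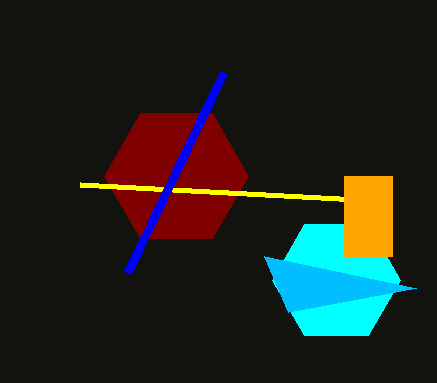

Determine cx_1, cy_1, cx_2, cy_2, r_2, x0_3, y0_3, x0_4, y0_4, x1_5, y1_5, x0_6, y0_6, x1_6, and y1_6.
cx_1 = 336, cy_1 = 280, cx_2 = 176, cy_2 = 176, r_2 = 72, x0_3 = 264, y0_3 = 256, x0_4 = 80, y0_4 = 184, x1_5 = 224, y1_5 = 72, x0_6 = 344, y0_6 = 176, x1_6 = 392, y1_6 = 256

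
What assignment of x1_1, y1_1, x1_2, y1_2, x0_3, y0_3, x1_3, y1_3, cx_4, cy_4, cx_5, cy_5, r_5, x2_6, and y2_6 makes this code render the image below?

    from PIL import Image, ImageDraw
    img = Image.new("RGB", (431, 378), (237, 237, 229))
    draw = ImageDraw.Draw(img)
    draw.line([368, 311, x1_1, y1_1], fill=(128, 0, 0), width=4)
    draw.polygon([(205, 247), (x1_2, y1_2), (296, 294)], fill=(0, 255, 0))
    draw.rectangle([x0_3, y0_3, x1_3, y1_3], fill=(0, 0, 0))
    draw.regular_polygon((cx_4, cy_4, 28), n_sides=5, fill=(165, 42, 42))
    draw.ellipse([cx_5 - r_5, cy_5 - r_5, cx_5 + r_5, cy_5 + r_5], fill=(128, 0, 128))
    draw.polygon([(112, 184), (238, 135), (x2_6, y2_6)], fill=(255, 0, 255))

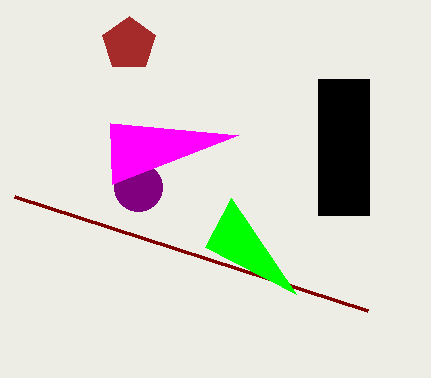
x1_1 = 15, y1_1 = 197, x1_2 = 231, y1_2 = 198, x0_3 = 318, y0_3 = 79, x1_3 = 369, y1_3 = 215, cx_4 = 129, cy_4 = 44, cx_5 = 138, cy_5 = 187, r_5 = 24, x2_6 = 110, y2_6 = 123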